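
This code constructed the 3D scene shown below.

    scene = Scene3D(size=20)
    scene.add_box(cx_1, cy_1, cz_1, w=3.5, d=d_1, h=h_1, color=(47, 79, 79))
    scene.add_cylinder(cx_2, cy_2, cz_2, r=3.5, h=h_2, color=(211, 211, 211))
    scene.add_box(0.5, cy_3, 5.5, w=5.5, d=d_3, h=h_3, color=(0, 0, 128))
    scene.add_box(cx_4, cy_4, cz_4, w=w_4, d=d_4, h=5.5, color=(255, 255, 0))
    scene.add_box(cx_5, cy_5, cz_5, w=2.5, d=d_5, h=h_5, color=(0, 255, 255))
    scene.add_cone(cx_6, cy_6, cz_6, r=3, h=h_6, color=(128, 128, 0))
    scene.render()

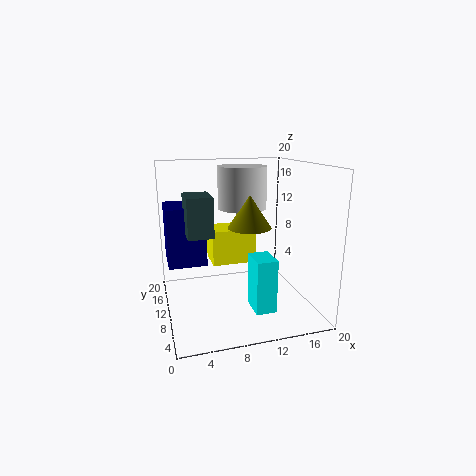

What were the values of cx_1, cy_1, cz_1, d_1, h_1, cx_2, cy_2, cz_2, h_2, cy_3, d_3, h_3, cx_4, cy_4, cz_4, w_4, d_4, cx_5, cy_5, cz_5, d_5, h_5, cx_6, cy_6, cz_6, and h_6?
cx_1 = 3
cy_1 = 9
cz_1 = 10.5
d_1 = 5
h_1 = 5.5
cx_2 = 11.5
cy_2 = 13
cz_2 = 13.5
h_2 = 6
cy_3 = 12
d_3 = 6.5
h_3 = 8.5
cx_4 = 7.5
cy_4 = 15
cz_4 = 4
w_4 = 7
d_4 = 5
cx_5 = 9.5
cy_5 = 0.5
cz_5 = 3.5
d_5 = 3.5
h_5 = 6.5
cx_6 = 11.5
cy_6 = 9.5
cz_6 = 11.5
h_6 = 4.5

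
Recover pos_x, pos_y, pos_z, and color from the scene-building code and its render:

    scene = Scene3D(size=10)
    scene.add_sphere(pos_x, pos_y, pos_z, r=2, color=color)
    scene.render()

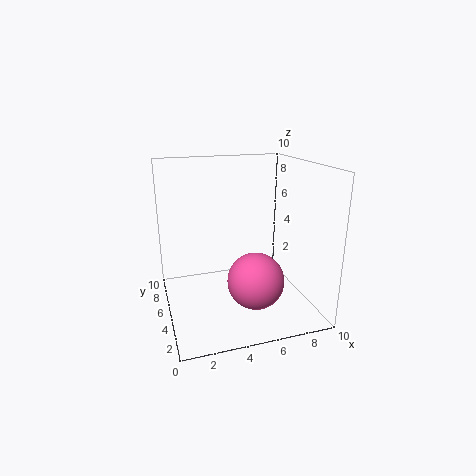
pos_x = 6
pos_y = 4
pos_z = 2
color = 'hotpink'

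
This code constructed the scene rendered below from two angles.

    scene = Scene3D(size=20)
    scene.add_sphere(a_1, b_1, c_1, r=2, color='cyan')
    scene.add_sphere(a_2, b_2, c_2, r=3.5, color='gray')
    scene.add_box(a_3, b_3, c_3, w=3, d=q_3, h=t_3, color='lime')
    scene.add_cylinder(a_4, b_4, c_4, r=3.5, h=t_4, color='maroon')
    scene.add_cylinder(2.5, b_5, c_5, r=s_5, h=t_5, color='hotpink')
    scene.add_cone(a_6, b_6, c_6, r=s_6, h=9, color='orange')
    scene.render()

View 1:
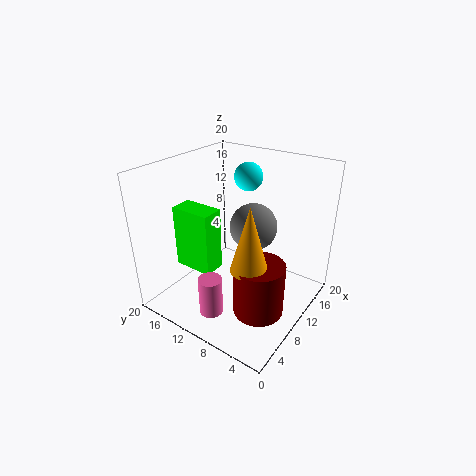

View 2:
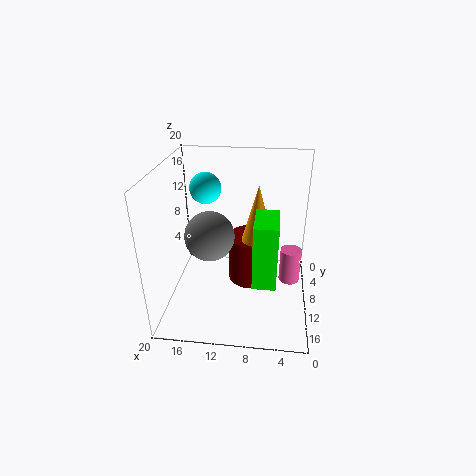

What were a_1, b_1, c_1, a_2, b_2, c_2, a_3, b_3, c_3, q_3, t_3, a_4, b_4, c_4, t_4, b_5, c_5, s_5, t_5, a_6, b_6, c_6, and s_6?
a_1 = 14; b_1 = 11; c_1 = 17.5; a_2 = 14; b_2 = 10; c_2 = 10; a_3 = 4.5; b_3 = 11; c_3 = 6.5; q_3 = 5.5; t_3 = 8.5; a_4 = 8.5; b_4 = 5.5; c_4 = 0.5; t_4 = 7.5; b_5 = 9; c_5 = 3; s_5 = 1.5; t_5 = 5; a_6 = 7.5; b_6 = 6.5; c_6 = 7.5; s_6 = 2.5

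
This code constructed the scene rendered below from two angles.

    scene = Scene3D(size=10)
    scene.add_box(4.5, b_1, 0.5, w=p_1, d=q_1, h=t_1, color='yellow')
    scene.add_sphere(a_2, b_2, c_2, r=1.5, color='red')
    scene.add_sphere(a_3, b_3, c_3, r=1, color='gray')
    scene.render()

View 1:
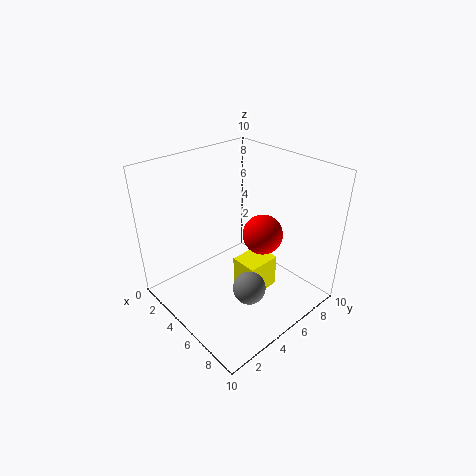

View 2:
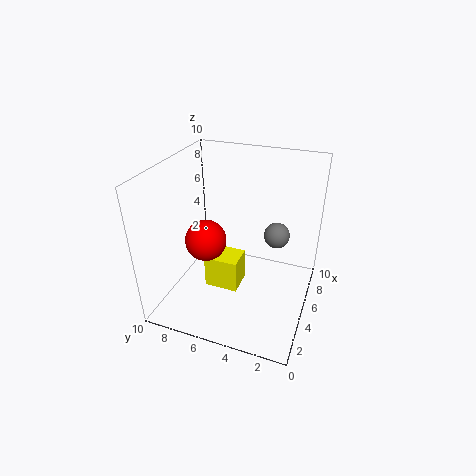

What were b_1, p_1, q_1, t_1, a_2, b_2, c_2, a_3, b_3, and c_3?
b_1 = 5, p_1 = 2, q_1 = 2.5, t_1 = 2.5, a_2 = 5, b_2 = 7.5, c_2 = 4.25, a_3 = 8.25, b_3 = 3, c_3 = 3.75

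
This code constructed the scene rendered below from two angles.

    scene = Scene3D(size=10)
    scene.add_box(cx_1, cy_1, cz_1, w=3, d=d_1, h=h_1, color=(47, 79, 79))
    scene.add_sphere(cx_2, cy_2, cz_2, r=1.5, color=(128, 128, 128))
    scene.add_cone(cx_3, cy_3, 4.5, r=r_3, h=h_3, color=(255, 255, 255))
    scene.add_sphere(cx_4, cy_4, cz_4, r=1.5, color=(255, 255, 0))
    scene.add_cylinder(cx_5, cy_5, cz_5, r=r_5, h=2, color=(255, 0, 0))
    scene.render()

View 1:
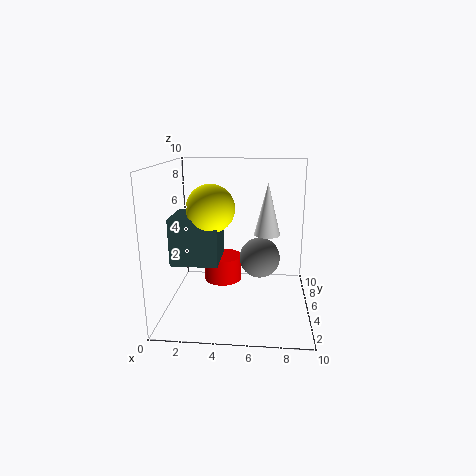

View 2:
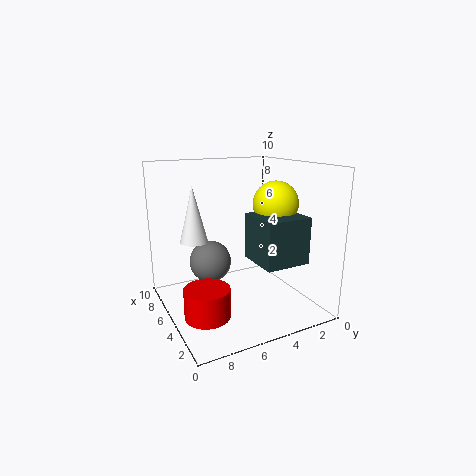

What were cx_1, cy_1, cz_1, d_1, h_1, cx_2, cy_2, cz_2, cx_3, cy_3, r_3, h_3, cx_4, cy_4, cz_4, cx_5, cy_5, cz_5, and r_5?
cx_1 = 1, cy_1 = 2, cz_1 = 4, d_1 = 3, h_1 = 3, cx_2 = 6.5, cy_2 = 6.5, cz_2 = 3, cx_3 = 7, cy_3 = 7.5, r_3 = 1, h_3 = 4, cx_4 = 3.5, cy_4 = 3, cz_4 = 7.5, cx_5 = 3.5, cy_5 = 8, cz_5 = 0.5, r_5 = 1.5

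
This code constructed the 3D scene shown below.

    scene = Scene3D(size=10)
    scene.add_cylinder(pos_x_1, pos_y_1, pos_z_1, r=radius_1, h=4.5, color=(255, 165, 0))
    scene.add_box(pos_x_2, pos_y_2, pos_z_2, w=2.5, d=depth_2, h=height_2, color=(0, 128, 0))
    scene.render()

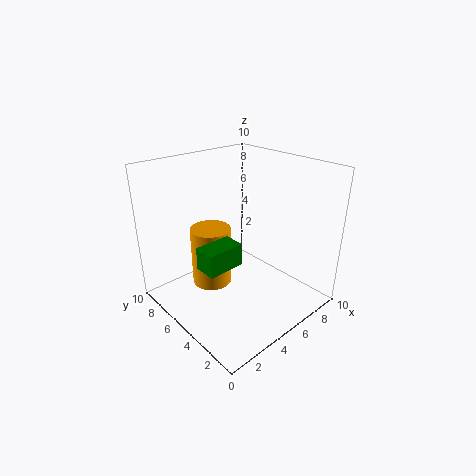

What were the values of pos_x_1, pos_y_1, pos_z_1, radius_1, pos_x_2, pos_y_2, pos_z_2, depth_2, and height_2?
pos_x_1 = 4.5
pos_y_1 = 7.5
pos_z_1 = 0.5
radius_1 = 1.5
pos_x_2 = 1.5
pos_y_2 = 3.5
pos_z_2 = 4
depth_2 = 1.5
height_2 = 1.5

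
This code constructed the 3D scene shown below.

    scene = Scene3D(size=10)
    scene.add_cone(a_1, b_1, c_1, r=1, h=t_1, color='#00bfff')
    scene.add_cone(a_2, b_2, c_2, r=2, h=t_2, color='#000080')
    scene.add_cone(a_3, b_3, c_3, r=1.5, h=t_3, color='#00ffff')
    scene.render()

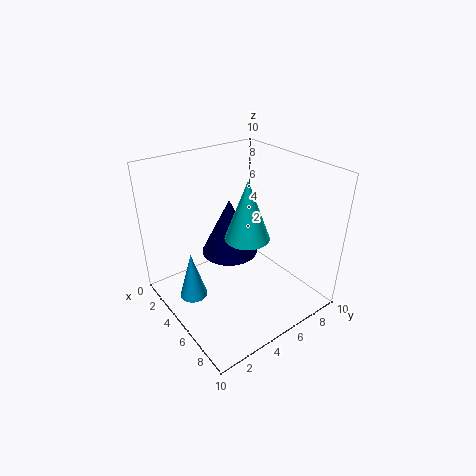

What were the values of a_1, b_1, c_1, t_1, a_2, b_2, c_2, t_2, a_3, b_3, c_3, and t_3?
a_1 = 3.5, b_1 = 2, c_1 = 0.5, t_1 = 3.5, a_2 = 4, b_2 = 5, c_2 = 3.5, t_2 = 4, a_3 = 6, b_3 = 5, c_3 = 5.5, t_3 = 4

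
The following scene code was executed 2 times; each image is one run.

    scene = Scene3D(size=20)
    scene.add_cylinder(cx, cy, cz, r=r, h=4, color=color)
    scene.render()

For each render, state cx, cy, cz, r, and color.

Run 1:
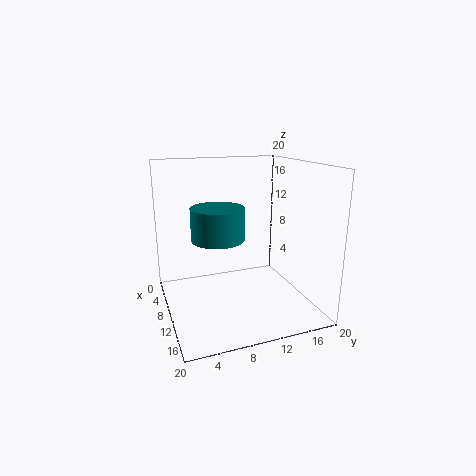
cx = 13.75, cy = 6, cz = 11.5, r = 3.25, color = 'teal'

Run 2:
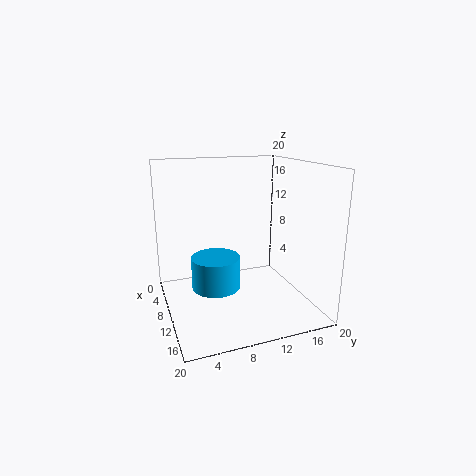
cx = 14.25, cy = 5.5, cz = 5.5, r = 3, color = 'deepskyblue'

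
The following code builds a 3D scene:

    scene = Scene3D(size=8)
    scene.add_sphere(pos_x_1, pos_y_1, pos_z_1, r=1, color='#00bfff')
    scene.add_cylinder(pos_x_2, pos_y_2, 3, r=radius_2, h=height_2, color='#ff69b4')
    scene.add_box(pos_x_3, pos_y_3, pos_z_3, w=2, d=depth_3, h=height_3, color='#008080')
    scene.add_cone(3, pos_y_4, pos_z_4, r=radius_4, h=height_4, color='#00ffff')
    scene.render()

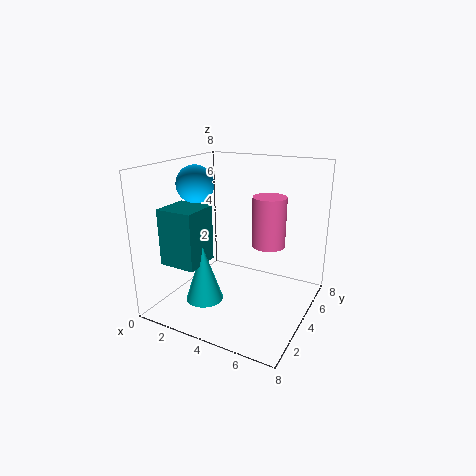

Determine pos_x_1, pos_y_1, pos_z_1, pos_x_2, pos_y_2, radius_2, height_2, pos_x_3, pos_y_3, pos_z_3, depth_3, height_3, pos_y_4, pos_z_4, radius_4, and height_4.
pos_x_1 = 2; pos_y_1 = 3; pos_z_1 = 7; pos_x_2 = 5; pos_y_2 = 6; radius_2 = 1; height_2 = 3; pos_x_3 = 1; pos_y_3 = 1; pos_z_3 = 3; depth_3 = 2; height_3 = 3; pos_y_4 = 2; pos_z_4 = 1; radius_4 = 1; height_4 = 3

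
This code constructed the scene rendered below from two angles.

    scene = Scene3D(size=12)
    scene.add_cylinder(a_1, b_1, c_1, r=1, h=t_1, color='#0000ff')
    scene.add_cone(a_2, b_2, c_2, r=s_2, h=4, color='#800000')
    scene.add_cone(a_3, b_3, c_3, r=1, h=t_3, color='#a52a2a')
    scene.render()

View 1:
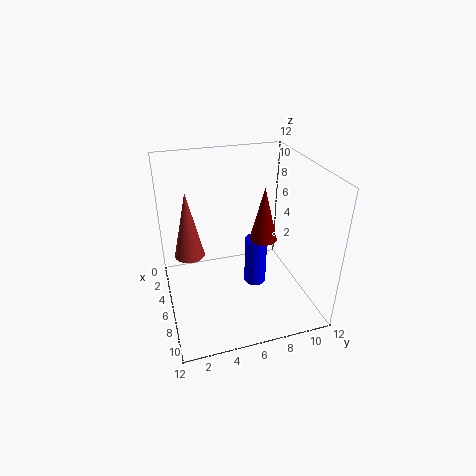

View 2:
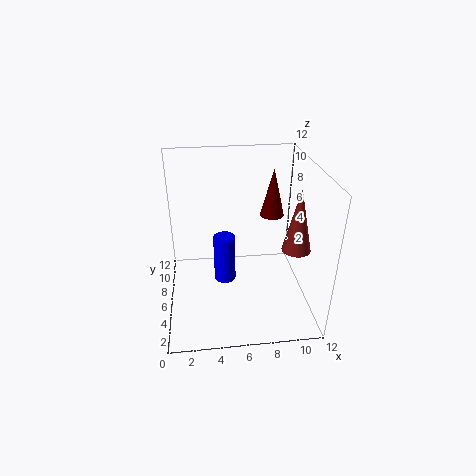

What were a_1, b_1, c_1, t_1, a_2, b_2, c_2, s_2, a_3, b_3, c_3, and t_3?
a_1 = 5, b_1 = 8, c_1 = 0.5, t_1 = 4.5, a_2 = 9, b_2 = 7, c_2 = 7.5, s_2 = 1, a_3 = 9.5, b_3 = 1.5, c_3 = 7.5, t_3 = 4.5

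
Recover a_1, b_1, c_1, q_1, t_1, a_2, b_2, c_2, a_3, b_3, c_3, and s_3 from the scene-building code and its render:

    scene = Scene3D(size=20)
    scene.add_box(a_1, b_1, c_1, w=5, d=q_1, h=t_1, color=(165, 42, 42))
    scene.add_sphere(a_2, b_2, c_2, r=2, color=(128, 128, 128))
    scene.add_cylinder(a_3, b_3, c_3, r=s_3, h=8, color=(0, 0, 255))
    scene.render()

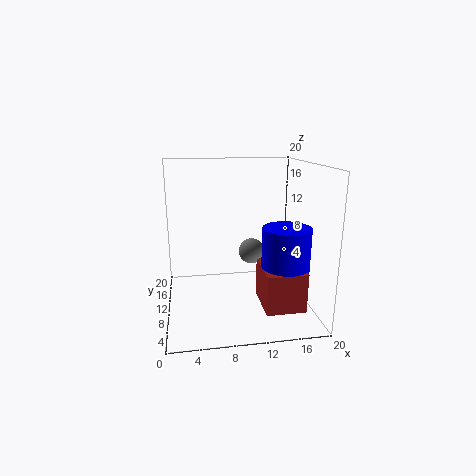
a_1 = 12
b_1 = 1
c_1 = 3
q_1 = 6
t_1 = 5
a_2 = 13
b_2 = 15
c_2 = 6
a_3 = 15
b_3 = 4
c_3 = 5
s_3 = 3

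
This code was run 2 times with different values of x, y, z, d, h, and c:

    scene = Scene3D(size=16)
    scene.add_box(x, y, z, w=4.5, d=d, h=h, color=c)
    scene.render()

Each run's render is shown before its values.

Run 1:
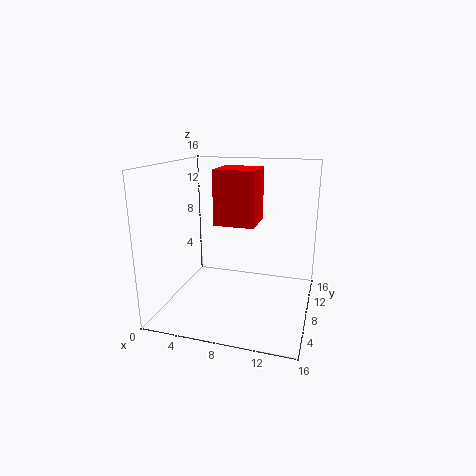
x = 5.5; y = 7; z = 9.5; d = 4.5; h = 6; c = 'red'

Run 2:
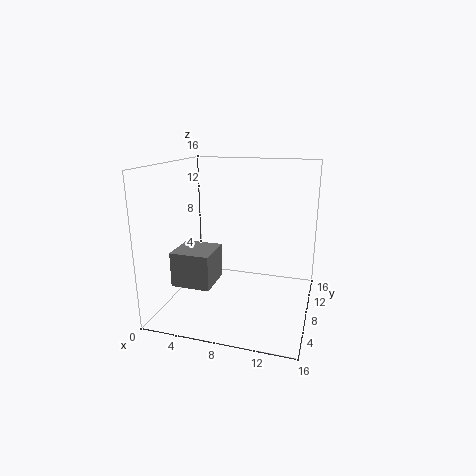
x = 1; y = 5; z = 2.5; d = 4.5; h = 4; c = 'gray'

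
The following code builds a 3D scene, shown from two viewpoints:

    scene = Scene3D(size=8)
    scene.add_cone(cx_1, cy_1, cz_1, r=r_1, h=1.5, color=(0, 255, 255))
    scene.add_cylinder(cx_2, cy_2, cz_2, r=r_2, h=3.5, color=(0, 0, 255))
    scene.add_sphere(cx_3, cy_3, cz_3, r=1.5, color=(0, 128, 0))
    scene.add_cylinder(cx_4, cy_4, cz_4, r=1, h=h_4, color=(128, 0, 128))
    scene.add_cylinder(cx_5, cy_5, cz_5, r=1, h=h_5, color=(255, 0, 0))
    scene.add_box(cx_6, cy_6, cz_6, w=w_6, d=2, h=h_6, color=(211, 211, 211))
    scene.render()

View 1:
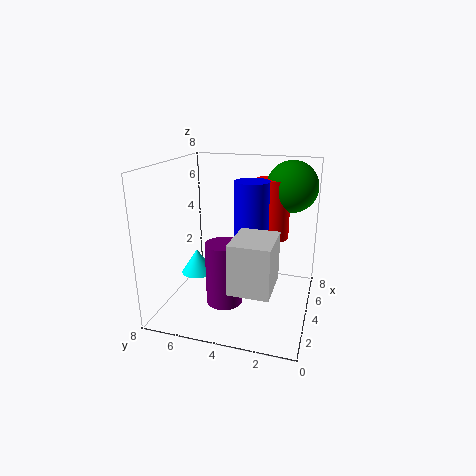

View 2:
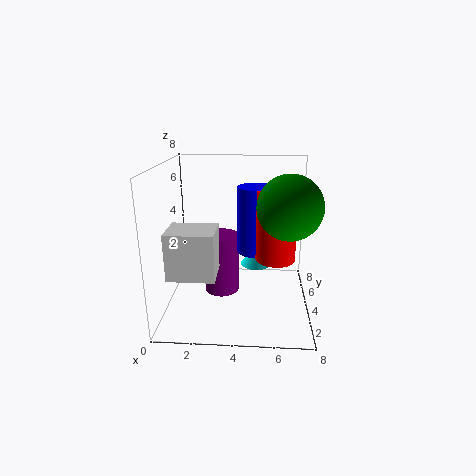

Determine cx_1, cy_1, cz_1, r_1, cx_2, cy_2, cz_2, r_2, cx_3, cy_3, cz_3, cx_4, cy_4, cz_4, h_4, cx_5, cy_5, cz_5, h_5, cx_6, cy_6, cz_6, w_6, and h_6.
cx_1 = 5; cy_1 = 7; cz_1 = 1; r_1 = 1; cx_2 = 5; cy_2 = 3.5; cz_2 = 3.5; r_2 = 1; cx_3 = 6.5; cy_3 = 1.5; cz_3 = 6.5; cx_4 = 3; cy_4 = 4.5; cz_4 = 0.5; h_4 = 3.5; cx_5 = 6; cy_5 = 2.5; cz_5 = 3.5; h_5 = 3.5; cx_6 = 0.5; cy_6 = 1.5; cz_6 = 2.5; w_6 = 2.5; h_6 = 2.5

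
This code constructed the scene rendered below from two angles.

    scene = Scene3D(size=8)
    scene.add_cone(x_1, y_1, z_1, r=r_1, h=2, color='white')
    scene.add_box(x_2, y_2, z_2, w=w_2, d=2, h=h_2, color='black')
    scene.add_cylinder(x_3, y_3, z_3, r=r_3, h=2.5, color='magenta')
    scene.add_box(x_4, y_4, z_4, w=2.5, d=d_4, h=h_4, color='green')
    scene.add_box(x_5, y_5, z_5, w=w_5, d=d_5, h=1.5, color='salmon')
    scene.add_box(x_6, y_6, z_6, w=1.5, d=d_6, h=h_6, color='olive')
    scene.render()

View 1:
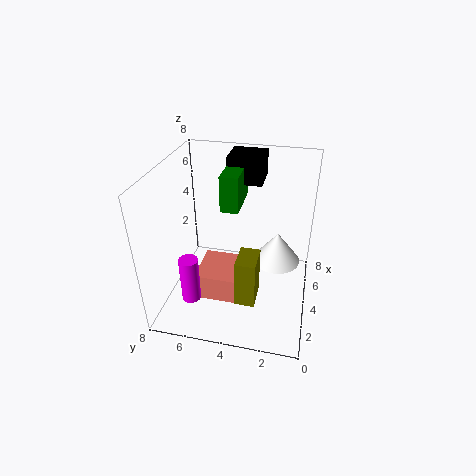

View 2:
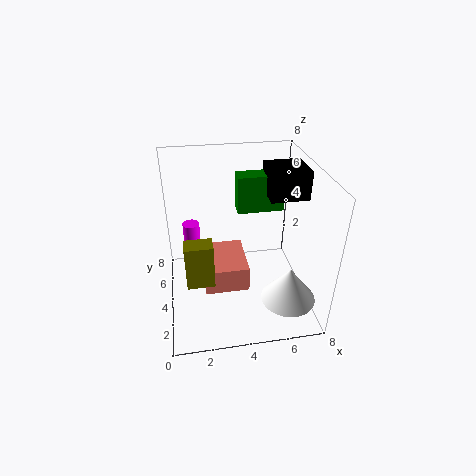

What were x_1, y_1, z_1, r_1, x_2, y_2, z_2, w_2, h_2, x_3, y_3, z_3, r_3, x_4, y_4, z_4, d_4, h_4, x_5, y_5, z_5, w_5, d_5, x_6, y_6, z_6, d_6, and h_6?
x_1 = 6.5
y_1 = 2
z_1 = 1
r_1 = 1.5
x_2 = 5.5
y_2 = 3
z_2 = 6.5
w_2 = 2
h_2 = 1.5
x_3 = 1.5
y_3 = 6
z_3 = 1.5
r_3 = 0.5
x_4 = 4
y_4 = 4
z_4 = 5.5
d_4 = 1
h_4 = 2
x_5 = 2
y_5 = 3
z_5 = 1
w_5 = 2.5
d_5 = 3
x_6 = 1
y_6 = 2.5
z_6 = 2
d_6 = 1
h_6 = 2.5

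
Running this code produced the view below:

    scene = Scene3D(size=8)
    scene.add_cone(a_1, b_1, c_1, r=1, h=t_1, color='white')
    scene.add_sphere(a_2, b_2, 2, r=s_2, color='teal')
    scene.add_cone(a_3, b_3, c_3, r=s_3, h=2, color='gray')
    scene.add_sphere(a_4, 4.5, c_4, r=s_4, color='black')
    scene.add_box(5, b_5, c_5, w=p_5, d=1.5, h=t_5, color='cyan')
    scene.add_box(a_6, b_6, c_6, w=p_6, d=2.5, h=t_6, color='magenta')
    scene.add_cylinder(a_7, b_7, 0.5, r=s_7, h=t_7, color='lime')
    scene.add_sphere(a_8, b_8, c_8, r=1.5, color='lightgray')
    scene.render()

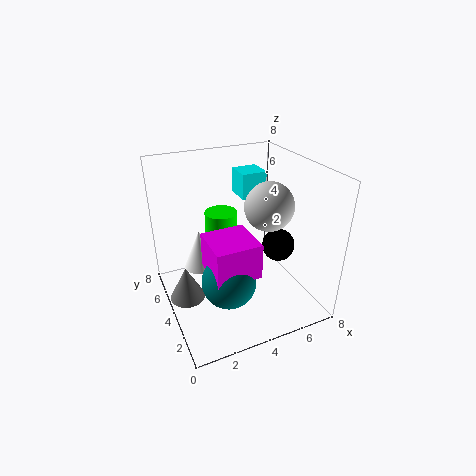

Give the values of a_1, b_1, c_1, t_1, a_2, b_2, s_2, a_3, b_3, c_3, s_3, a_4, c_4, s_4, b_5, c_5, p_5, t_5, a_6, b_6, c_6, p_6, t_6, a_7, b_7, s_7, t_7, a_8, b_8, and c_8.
a_1 = 2.5; b_1 = 6.5; c_1 = 1; t_1 = 2.5; a_2 = 3; b_2 = 3; s_2 = 1.5; a_3 = 1; b_3 = 4.5; c_3 = 0.5; s_3 = 1; a_4 = 7; c_4 = 2.5; s_4 = 1; b_5 = 5.5; c_5 = 5.5; p_5 = 1.5; t_5 = 1.5; a_6 = 2; b_6 = 2; c_6 = 2.5; p_6 = 2.5; t_6 = 2; a_7 = 4; b_7 = 6.5; s_7 = 1; t_7 = 4; a_8 = 6.5; b_8 = 5; c_8 = 5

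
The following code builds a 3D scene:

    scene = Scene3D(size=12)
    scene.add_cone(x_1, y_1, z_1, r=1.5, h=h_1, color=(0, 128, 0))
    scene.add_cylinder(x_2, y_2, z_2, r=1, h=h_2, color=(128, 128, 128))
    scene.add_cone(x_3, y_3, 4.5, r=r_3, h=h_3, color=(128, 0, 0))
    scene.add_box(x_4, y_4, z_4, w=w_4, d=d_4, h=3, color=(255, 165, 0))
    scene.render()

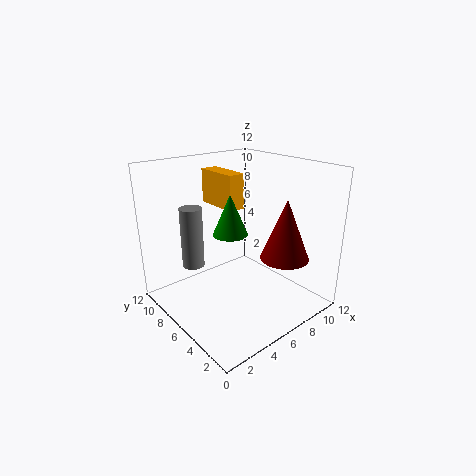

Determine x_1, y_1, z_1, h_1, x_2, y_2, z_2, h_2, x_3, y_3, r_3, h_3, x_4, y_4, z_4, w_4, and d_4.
x_1 = 6, y_1 = 7, z_1 = 6, h_1 = 3.5, x_2 = 4, y_2 = 10, z_2 = 2.5, h_2 = 5.5, x_3 = 8.5, y_3 = 3, r_3 = 2, h_3 = 5, x_4 = 6, y_4 = 7, z_4 = 8, w_4 = 1.5, d_4 = 4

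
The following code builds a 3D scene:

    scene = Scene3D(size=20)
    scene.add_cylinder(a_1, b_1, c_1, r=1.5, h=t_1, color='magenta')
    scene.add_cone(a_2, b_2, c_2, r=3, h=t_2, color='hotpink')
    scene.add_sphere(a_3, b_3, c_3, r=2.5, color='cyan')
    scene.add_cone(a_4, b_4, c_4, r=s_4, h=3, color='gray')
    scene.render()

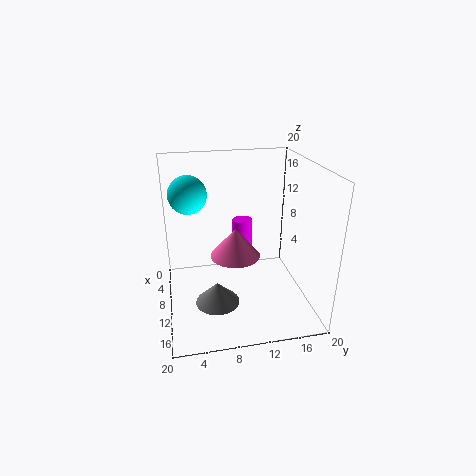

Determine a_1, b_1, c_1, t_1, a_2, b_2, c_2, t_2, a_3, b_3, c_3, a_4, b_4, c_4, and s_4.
a_1 = 6, b_1 = 11.5, c_1 = 4, t_1 = 7, a_2 = 15.5, b_2 = 8.5, c_2 = 10.5, t_2 = 3.5, a_3 = 9.5, b_3 = 3.5, c_3 = 16.5, a_4 = 13, b_4 = 6.5, c_4 = 2, s_4 = 3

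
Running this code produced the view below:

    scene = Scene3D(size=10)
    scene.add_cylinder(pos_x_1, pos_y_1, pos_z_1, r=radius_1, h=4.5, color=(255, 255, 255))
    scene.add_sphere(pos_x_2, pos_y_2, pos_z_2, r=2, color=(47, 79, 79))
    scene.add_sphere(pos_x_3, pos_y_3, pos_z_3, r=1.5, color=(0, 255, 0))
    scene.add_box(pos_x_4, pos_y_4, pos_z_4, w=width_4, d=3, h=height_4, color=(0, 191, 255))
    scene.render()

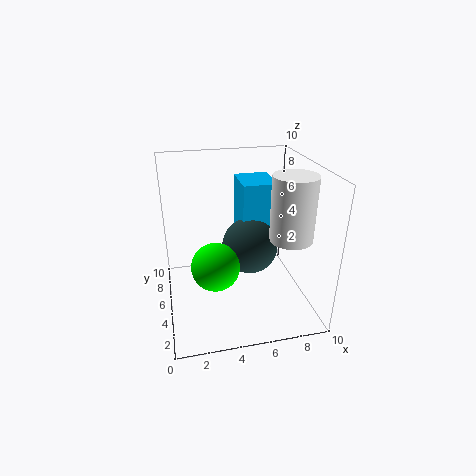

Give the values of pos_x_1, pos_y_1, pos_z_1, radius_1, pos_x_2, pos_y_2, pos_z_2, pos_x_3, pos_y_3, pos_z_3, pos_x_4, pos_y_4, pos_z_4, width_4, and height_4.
pos_x_1 = 8.5
pos_y_1 = 4
pos_z_1 = 5
radius_1 = 1.5
pos_x_2 = 6
pos_y_2 = 5.5
pos_z_2 = 4
pos_x_3 = 3
pos_y_3 = 2.5
pos_z_3 = 4.5
pos_x_4 = 5.5
pos_y_4 = 5.5
pos_z_4 = 4
width_4 = 2.5
height_4 = 4.5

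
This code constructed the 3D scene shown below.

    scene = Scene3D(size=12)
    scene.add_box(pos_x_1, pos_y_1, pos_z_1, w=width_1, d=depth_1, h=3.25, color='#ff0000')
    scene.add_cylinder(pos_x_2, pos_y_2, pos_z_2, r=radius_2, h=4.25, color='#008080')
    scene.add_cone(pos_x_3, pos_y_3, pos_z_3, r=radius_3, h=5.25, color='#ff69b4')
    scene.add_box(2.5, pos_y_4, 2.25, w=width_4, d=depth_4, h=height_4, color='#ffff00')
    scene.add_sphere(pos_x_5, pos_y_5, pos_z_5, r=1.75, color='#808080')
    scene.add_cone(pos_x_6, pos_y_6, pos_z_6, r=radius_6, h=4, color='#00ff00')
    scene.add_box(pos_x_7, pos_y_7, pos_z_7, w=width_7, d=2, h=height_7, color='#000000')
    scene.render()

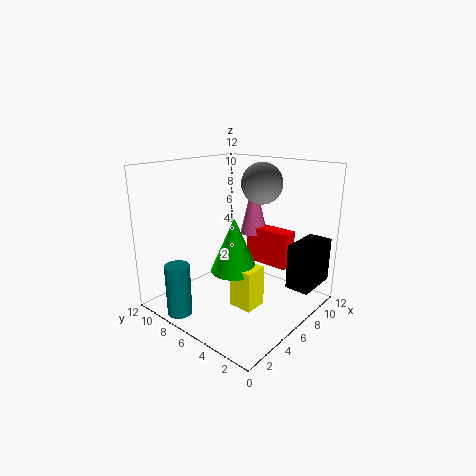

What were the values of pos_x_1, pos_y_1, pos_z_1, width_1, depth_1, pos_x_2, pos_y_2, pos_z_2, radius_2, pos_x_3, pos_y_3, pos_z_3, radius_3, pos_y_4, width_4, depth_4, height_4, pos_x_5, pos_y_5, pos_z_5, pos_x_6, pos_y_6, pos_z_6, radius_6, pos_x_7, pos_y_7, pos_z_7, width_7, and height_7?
pos_x_1 = 9; pos_y_1 = 3.25; pos_z_1 = 2.75; width_1 = 1.5; depth_1 = 4.25; pos_x_2 = 1.25; pos_y_2 = 8.25; pos_z_2 = 0.25; radius_2 = 1; pos_x_3 = 9.75; pos_y_3 = 7.25; pos_z_3 = 5.25; radius_3 = 1.25; pos_y_4 = 2; width_4 = 1.75; depth_4 = 1.75; height_4 = 3; pos_x_5 = 8.5; pos_y_5 = 5.5; pos_z_5 = 10.25; pos_x_6 = 3.25; pos_y_6 = 4; pos_z_6 = 4.75; radius_6 = 1.75; pos_x_7 = 7.75; pos_y_7 = 0.25; pos_z_7 = 2; width_7 = 3.75; height_7 = 3.75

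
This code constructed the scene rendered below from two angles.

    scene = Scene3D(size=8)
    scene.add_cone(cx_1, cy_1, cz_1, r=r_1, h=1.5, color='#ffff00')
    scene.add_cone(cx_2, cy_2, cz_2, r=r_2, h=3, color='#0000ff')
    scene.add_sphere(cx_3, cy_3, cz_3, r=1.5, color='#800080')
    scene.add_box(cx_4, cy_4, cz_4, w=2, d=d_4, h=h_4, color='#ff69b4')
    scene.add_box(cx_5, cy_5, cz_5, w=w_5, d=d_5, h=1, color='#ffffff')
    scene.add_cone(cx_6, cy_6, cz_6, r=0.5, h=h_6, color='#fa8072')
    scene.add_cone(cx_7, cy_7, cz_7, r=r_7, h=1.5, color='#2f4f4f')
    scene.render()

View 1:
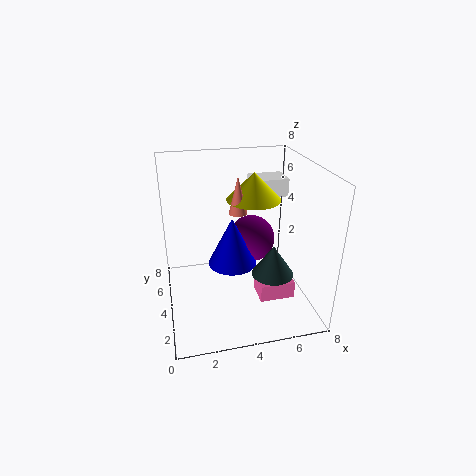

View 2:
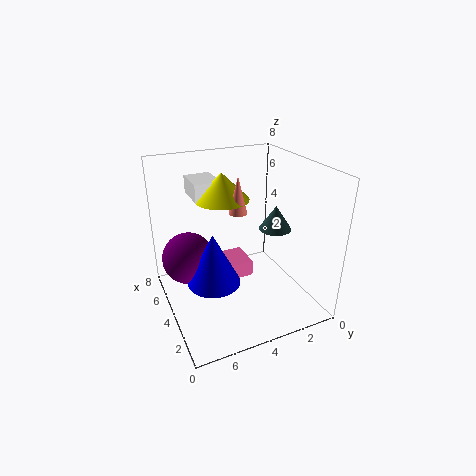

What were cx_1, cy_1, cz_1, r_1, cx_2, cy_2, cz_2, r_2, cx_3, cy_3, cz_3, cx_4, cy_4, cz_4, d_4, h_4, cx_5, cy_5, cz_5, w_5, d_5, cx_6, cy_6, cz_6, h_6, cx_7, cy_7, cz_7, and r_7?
cx_1 = 5; cy_1 = 4.5; cz_1 = 6; r_1 = 1.5; cx_2 = 4; cy_2 = 5.5; cz_2 = 1.5; r_2 = 1.5; cx_3 = 5.5; cy_3 = 6.5; cz_3 = 2.5; cx_4 = 5; cy_4 = 2.5; cz_4 = 0.5; d_4 = 1.5; h_4 = 1; cx_5 = 5; cy_5 = 4.5; cz_5 = 6; w_5 = 2; d_5 = 1.5; cx_6 = 4; cy_6 = 4; cz_6 = 5.5; h_6 = 2; cx_7 = 5; cy_7 = 1; cz_7 = 3.5; r_7 = 1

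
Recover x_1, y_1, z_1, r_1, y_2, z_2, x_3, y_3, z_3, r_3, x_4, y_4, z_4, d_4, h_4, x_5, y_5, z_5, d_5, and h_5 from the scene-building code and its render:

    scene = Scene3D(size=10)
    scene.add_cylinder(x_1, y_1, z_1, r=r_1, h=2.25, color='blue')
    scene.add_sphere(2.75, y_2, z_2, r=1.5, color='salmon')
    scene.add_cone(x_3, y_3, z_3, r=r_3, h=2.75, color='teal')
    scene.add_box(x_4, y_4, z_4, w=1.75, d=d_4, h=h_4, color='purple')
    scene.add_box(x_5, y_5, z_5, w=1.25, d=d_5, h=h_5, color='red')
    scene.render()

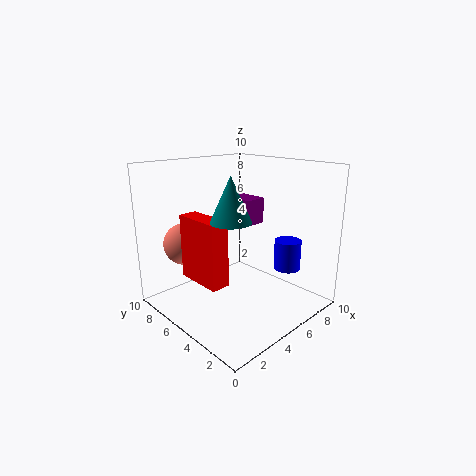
x_1 = 8.75
y_1 = 3.5
z_1 = 2
r_1 = 1
y_2 = 8.25
z_2 = 4.25
x_3 = 2.75
y_3 = 3.25
z_3 = 7
r_3 = 1.25
x_4 = 7.25
y_4 = 6.25
z_4 = 5
d_4 = 2.75
h_4 = 2
x_5 = 1.5
y_5 = 3.5
z_5 = 2.75
d_5 = 3.25
h_5 = 4.25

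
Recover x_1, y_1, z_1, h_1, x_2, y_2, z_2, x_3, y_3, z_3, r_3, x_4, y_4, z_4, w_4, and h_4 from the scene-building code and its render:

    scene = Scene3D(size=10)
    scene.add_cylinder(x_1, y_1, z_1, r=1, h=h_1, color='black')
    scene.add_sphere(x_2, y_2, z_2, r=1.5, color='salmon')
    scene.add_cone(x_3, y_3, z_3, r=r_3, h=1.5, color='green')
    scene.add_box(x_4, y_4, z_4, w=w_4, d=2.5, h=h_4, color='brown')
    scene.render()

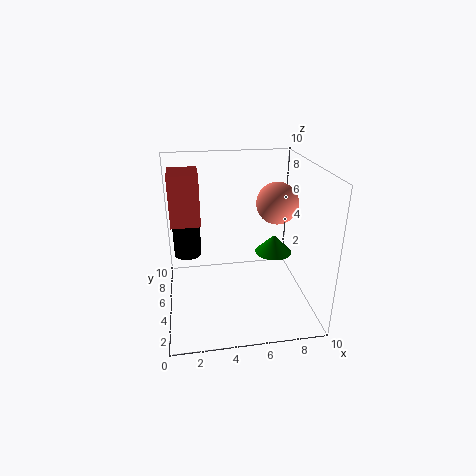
x_1 = 1.5
y_1 = 7
z_1 = 3
h_1 = 4.5
x_2 = 8
y_2 = 6
z_2 = 7
x_3 = 8.5
y_3 = 8
z_3 = 2
r_3 = 1.5
x_4 = 0.5
y_4 = 5
z_4 = 6
w_4 = 2
h_4 = 3.5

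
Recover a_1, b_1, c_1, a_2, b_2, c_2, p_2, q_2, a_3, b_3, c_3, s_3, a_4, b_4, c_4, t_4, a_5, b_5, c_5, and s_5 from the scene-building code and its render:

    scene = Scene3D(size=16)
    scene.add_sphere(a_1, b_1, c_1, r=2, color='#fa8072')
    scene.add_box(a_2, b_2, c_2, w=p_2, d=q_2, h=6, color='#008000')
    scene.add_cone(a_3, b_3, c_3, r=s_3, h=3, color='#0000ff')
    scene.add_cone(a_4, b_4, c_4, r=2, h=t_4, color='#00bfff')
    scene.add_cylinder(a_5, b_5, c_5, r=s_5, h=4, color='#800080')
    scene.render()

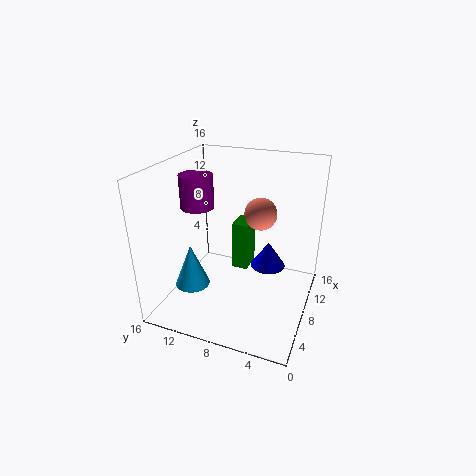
a_1 = 13
b_1 = 7
c_1 = 9
a_2 = 11
b_2 = 8
c_2 = 2
p_2 = 3
q_2 = 2
a_3 = 10
b_3 = 5
c_3 = 4
s_3 = 2
a_4 = 6
b_4 = 13
c_4 = 2
t_4 = 5
a_5 = 10
b_5 = 14
c_5 = 10
s_5 = 2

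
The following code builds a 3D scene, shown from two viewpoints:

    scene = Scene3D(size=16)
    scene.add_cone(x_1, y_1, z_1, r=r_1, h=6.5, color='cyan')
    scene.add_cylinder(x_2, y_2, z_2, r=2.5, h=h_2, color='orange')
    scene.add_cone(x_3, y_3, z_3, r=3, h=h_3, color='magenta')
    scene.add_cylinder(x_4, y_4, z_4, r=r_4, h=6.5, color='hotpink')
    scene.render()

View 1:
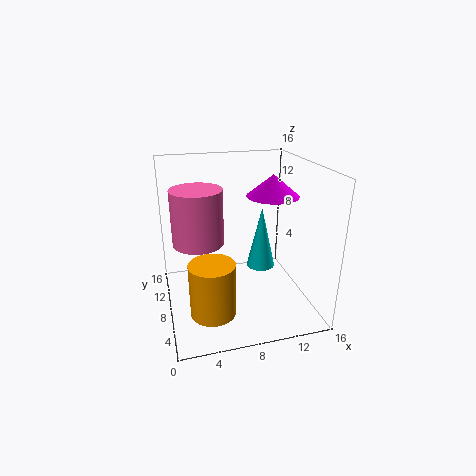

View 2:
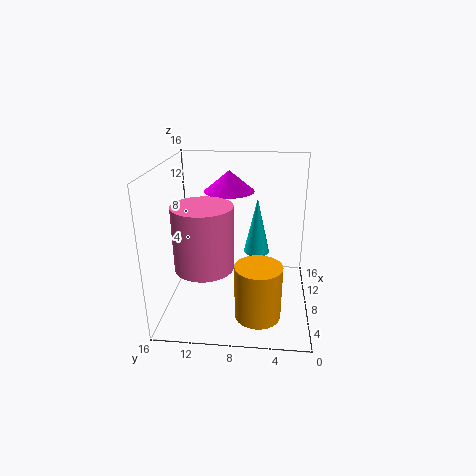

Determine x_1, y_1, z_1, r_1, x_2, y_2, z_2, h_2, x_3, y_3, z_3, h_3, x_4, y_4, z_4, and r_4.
x_1 = 10
y_1 = 6
z_1 = 5.5
r_1 = 1.5
x_2 = 4.5
y_2 = 5.5
z_2 = 0.5
h_2 = 6
x_3 = 12.5
y_3 = 9.5
z_3 = 12
h_3 = 2.5
x_4 = 4
y_4 = 11
z_4 = 6.5
r_4 = 3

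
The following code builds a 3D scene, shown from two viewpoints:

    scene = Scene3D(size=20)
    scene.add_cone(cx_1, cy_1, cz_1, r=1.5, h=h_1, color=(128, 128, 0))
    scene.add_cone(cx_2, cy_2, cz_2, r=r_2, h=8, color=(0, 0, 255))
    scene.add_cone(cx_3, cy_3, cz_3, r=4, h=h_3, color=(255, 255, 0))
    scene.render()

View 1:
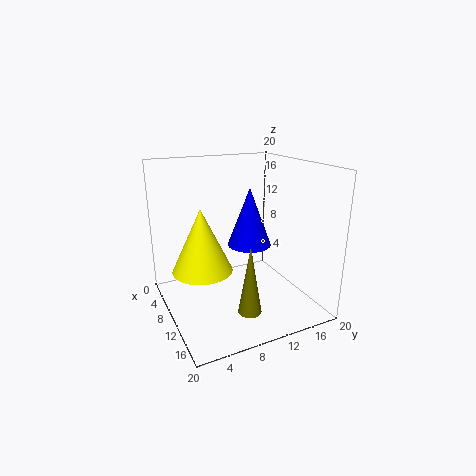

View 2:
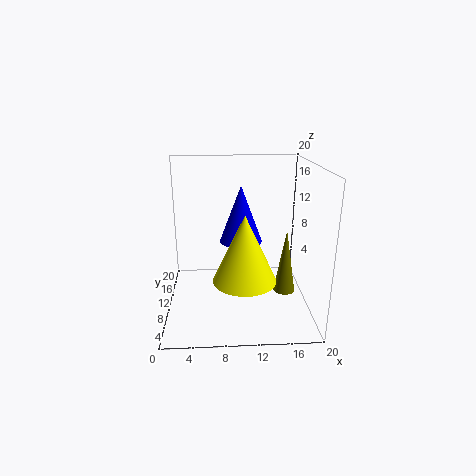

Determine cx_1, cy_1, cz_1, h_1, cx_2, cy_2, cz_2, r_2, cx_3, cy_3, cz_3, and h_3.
cx_1 = 16.5; cy_1 = 8.5; cz_1 = 2.5; h_1 = 9; cx_2 = 10.5; cy_2 = 11.5; cz_2 = 9; r_2 = 3; cx_3 = 10.5; cy_3 = 4.5; cz_3 = 6.5; h_3 = 8.5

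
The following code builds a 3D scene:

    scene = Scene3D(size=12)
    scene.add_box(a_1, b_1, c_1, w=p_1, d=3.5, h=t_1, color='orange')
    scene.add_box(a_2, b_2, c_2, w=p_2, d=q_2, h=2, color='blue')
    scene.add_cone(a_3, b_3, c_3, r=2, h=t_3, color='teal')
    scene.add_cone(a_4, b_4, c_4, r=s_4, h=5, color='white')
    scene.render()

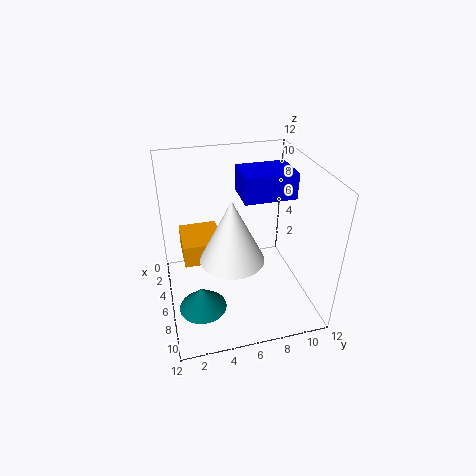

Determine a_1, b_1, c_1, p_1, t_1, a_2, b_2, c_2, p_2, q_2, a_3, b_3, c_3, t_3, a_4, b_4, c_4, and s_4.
a_1 = 1, b_1 = 1.5, c_1 = 3, p_1 = 4, t_1 = 2, a_2 = 5, b_2 = 6, c_2 = 10, p_2 = 3, q_2 = 4, a_3 = 7.5, b_3 = 2.5, c_3 = 0.5, t_3 = 2, a_4 = 8, b_4 = 5, c_4 = 5.5, s_4 = 2.5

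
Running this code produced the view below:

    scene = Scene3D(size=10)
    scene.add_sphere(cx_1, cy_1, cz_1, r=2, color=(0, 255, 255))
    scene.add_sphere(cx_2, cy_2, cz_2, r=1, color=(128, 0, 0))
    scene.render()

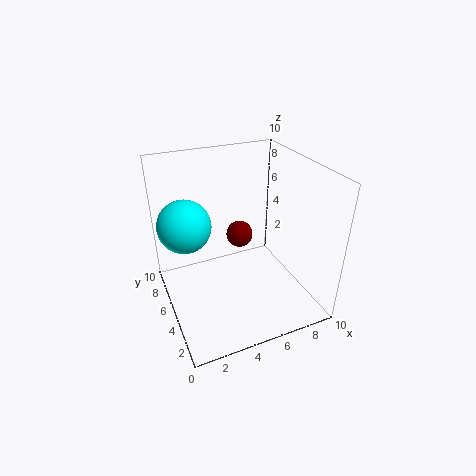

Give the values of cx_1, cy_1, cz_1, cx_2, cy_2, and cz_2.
cx_1 = 2
cy_1 = 8
cz_1 = 5
cx_2 = 6
cy_2 = 7
cz_2 = 4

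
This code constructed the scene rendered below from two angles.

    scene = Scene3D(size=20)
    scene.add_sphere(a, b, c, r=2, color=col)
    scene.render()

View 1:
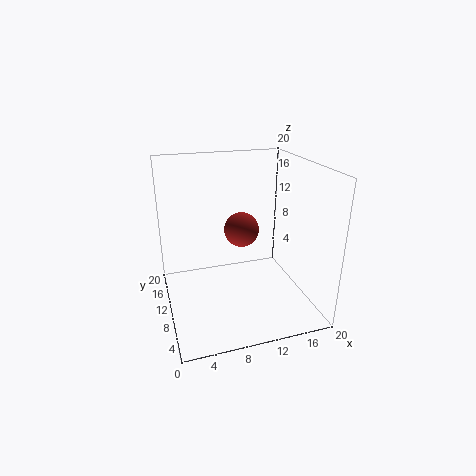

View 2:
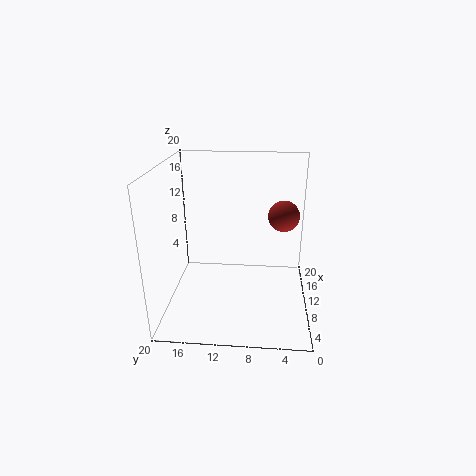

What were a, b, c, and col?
a = 8.5; b = 4; c = 14; col = 'brown'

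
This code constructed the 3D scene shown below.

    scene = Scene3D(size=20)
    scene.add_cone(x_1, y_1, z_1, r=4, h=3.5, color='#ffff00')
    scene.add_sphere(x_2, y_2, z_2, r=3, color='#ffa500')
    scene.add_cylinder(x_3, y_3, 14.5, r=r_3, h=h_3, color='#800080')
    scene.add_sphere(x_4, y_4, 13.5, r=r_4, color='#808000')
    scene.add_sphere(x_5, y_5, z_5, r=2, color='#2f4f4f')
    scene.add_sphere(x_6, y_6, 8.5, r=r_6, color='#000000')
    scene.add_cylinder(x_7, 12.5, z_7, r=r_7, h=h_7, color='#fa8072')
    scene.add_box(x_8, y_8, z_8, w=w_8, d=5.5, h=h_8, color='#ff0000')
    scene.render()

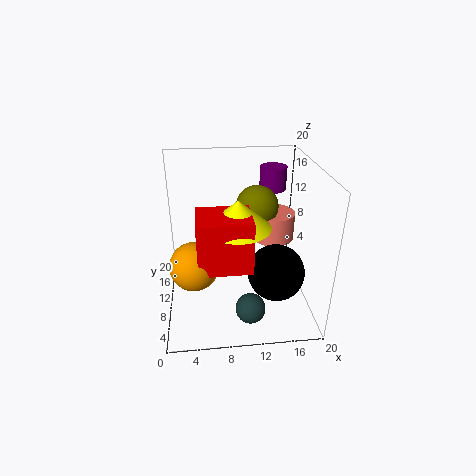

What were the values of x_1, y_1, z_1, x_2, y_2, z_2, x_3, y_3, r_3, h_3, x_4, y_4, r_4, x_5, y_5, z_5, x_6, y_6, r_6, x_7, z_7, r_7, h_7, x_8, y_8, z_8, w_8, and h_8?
x_1 = 9.5
y_1 = 5.5
z_1 = 14
x_2 = 4
y_2 = 4.5
z_2 = 9.5
x_3 = 16
y_3 = 16.5
r_3 = 2
h_3 = 3.5
x_4 = 13
y_4 = 12.5
r_4 = 3
x_5 = 11
y_5 = 4
z_5 = 2.5
x_6 = 14
y_6 = 3.5
r_6 = 3.5
x_7 = 15.5
z_7 = 8.5
r_7 = 3
h_7 = 4
x_8 = 4.5
y_8 = 2
z_8 = 9.5
w_8 = 6.5
h_8 = 6.5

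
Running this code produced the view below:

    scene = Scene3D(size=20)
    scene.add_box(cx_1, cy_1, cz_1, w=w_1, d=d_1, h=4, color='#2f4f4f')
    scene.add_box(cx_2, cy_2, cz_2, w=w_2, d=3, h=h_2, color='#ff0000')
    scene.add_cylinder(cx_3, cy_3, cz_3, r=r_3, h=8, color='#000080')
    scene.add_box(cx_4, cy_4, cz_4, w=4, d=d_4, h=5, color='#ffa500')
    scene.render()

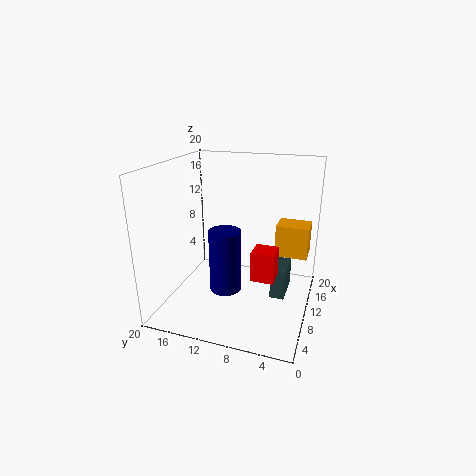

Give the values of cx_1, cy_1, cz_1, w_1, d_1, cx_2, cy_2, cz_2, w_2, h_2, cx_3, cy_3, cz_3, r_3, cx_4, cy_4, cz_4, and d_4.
cx_1 = 9; cy_1 = 3; cz_1 = 2; w_1 = 5; d_1 = 2; cx_2 = 6; cy_2 = 4; cz_2 = 6; w_2 = 3; h_2 = 4; cx_3 = 5; cy_3 = 10; cz_3 = 5; r_3 = 2; cx_4 = 16; cy_4 = 1; cz_4 = 5; d_4 = 5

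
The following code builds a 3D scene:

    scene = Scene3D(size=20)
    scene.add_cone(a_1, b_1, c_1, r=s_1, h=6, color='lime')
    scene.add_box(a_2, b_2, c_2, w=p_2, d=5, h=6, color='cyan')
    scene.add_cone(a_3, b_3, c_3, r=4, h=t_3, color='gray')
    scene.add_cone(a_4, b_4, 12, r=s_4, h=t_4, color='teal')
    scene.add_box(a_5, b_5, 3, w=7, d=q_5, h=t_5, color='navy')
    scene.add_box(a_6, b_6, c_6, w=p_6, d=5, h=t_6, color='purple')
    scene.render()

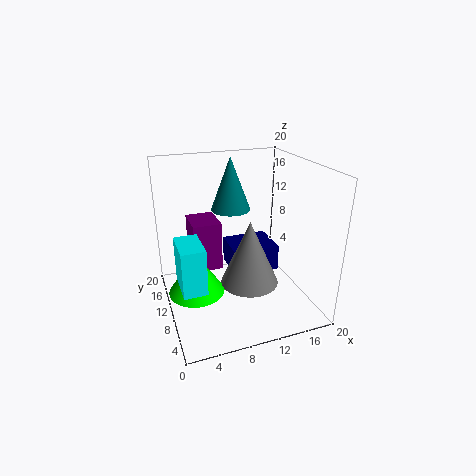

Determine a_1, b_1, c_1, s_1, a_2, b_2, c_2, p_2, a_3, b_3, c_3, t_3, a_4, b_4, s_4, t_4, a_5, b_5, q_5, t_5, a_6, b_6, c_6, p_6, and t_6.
a_1 = 4
b_1 = 11
c_1 = 2
s_1 = 4
a_2 = 1
b_2 = 4
c_2 = 6
p_2 = 3
a_3 = 11
b_3 = 8
c_3 = 4
t_3 = 9
a_4 = 11
b_4 = 16
s_4 = 3
t_4 = 8
a_5 = 10
b_5 = 11
q_5 = 6
t_5 = 4
a_6 = 4
b_6 = 11
c_6 = 5
p_6 = 4
t_6 = 7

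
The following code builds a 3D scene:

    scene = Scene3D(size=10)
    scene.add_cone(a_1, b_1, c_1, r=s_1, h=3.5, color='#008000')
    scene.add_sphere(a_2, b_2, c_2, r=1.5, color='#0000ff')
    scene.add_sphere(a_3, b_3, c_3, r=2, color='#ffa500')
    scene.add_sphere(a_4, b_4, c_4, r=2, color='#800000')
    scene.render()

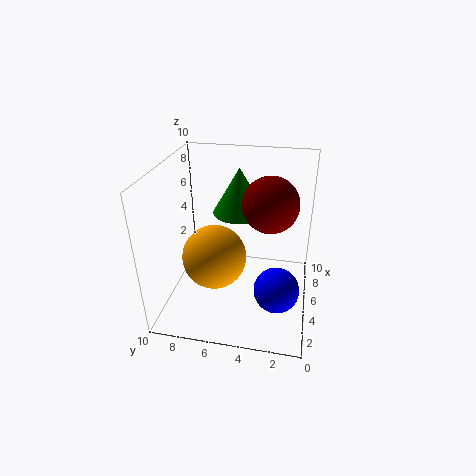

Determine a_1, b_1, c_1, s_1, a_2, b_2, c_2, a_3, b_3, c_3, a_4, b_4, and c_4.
a_1 = 8; b_1 = 5.5; c_1 = 5.5; s_1 = 2; a_2 = 3; b_2 = 2; c_2 = 2.5; a_3 = 2.5; b_3 = 6; c_3 = 5; a_4 = 6.5; b_4 = 3; c_4 = 7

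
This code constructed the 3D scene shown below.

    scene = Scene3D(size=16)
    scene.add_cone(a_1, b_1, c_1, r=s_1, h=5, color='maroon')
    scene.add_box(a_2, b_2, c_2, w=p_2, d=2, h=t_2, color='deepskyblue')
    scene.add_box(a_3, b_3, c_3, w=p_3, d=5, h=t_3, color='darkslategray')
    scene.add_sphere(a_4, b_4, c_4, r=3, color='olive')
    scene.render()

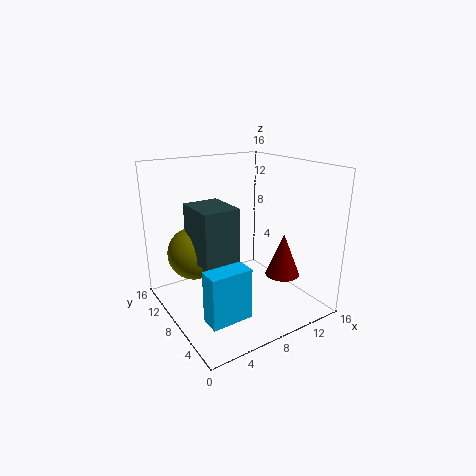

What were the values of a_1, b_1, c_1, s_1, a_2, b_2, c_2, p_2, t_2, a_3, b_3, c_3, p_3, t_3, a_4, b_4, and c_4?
a_1 = 13, b_1 = 6, c_1 = 3, s_1 = 2, a_2 = 1, b_2 = 1, c_2 = 3, p_2 = 4, t_2 = 5, a_3 = 3, b_3 = 6, c_3 = 6, p_3 = 4, t_3 = 6, a_4 = 4, b_4 = 11, c_4 = 6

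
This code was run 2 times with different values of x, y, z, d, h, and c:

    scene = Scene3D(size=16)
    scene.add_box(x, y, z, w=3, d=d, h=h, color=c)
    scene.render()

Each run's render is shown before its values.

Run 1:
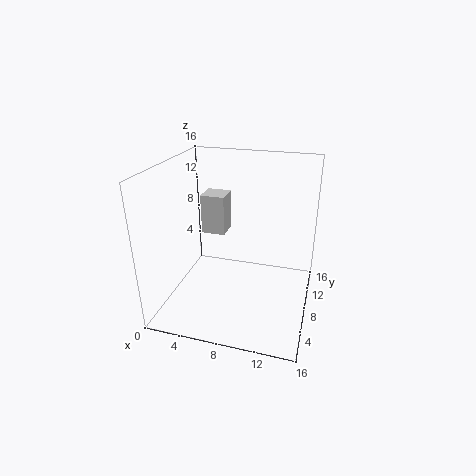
x = 2
y = 12
z = 6
d = 3
h = 5
c = 'lightgray'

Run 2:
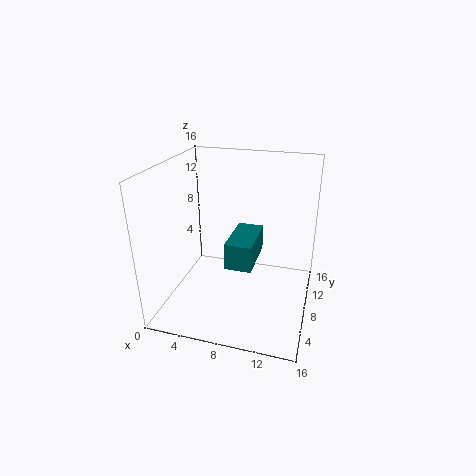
x = 7
y = 6
z = 5
d = 6
h = 3
c = 'teal'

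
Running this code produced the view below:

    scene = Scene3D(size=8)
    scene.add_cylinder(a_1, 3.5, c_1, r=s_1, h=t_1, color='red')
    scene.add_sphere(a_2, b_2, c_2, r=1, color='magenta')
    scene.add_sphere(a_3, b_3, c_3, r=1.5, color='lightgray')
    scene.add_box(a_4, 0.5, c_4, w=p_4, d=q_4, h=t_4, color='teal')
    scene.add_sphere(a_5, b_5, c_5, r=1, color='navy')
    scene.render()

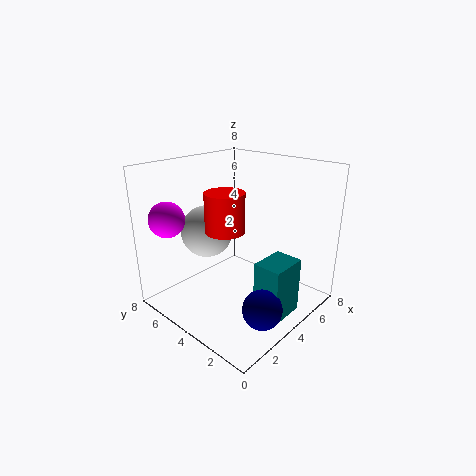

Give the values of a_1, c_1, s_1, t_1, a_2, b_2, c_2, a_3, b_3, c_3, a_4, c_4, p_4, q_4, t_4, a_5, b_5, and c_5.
a_1 = 2.5; c_1 = 5; s_1 = 1; t_1 = 2; a_2 = 1.5; b_2 = 7; c_2 = 5; a_3 = 3.5; b_3 = 6; c_3 = 4; a_4 = 3; c_4 = 0.5; p_4 = 2; q_4 = 1.5; t_4 = 3; a_5 = 2.5; b_5 = 1; c_5 = 1.5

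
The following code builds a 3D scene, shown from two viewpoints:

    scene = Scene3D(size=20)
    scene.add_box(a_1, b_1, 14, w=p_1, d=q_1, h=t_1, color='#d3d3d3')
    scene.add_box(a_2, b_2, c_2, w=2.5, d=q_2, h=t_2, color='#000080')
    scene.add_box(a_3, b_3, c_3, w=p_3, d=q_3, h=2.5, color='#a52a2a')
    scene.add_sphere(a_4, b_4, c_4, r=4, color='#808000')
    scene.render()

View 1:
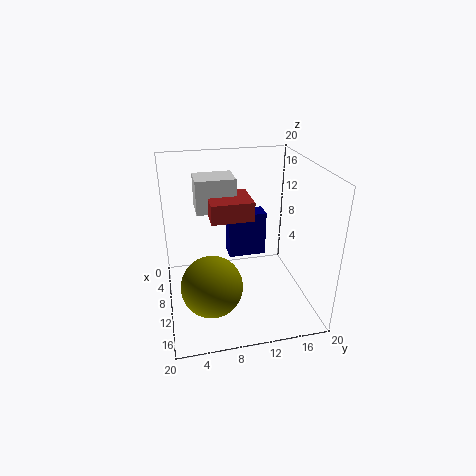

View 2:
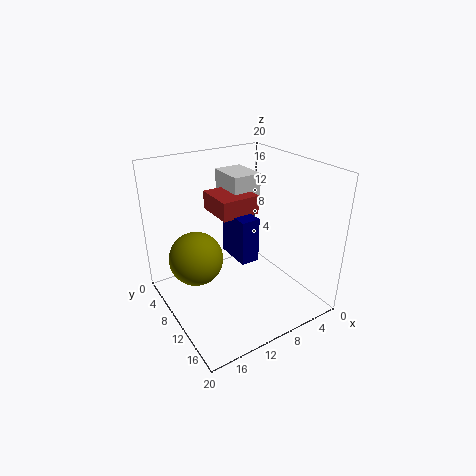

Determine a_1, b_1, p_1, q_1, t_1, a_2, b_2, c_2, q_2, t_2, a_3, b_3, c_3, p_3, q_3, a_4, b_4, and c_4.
a_1 = 6.25, b_1 = 4.5, p_1 = 4, q_1 = 5.25, t_1 = 4.5, a_2 = 9, b_2 = 8.5, c_2 = 8, q_2 = 5, t_2 = 6, a_3 = 7.75, b_3 = 6, c_3 = 13.75, p_3 = 5.25, q_3 = 5.5, a_4 = 14.5, b_4 = 5.5, c_4 = 5.75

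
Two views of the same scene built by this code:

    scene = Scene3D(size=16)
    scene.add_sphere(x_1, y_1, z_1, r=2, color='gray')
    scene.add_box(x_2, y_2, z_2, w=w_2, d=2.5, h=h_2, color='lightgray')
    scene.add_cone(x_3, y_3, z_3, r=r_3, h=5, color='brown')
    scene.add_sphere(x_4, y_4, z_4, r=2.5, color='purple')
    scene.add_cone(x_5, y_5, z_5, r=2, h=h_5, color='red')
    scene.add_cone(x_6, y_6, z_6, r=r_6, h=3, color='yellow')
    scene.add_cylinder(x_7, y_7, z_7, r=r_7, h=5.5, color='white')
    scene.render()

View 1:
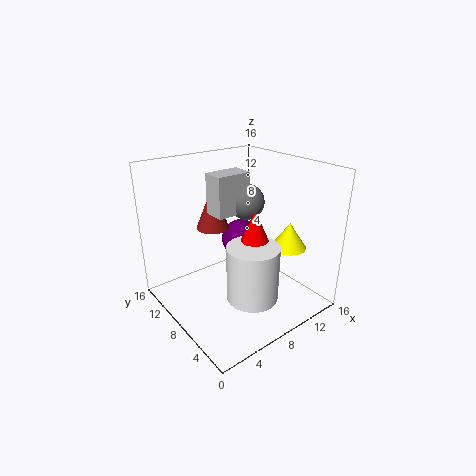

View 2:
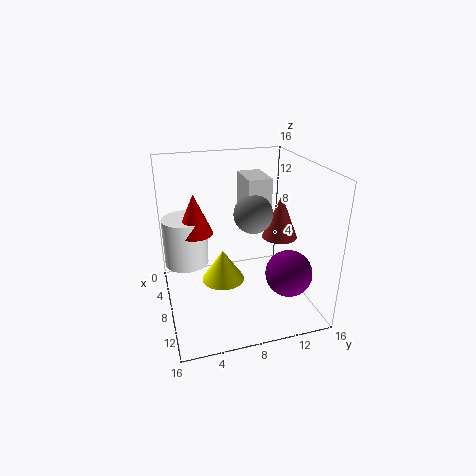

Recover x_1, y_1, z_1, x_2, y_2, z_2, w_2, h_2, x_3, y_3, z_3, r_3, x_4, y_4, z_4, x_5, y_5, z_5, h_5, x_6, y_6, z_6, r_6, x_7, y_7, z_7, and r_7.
x_1 = 10; y_1 = 9; z_1 = 11.5; x_2 = 6; y_2 = 8.5; z_2 = 10.5; w_2 = 4; h_2 = 4.5; x_3 = 8; y_3 = 13; z_3 = 7.5; r_3 = 2; x_4 = 12; y_4 = 12.5; z_4 = 5; x_5 = 6.5; y_5 = 3.5; z_5 = 8.5; h_5 = 4.5; x_6 = 13; y_6 = 5; z_6 = 6.5; r_6 = 2; x_7 = 5.5; y_7 = 2.5; z_7 = 4.5; r_7 = 2.5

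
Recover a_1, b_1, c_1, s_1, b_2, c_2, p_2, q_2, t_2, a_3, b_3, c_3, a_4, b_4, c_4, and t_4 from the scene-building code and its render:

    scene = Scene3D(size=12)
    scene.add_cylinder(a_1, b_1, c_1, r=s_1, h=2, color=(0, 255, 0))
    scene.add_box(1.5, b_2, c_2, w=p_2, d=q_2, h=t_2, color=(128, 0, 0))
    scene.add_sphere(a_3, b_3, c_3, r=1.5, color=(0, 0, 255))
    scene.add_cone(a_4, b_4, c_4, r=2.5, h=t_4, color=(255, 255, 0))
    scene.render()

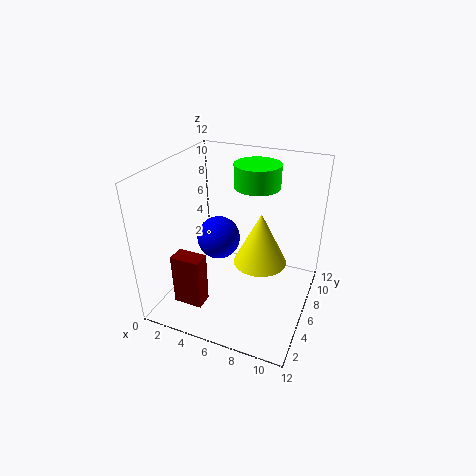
a_1 = 6.5
b_1 = 9
c_1 = 9.5
s_1 = 2
b_2 = 2.5
c_2 = 0.5
p_2 = 2.5
q_2 = 1.5
t_2 = 4.5
a_3 = 6
b_3 = 2.5
c_3 = 8
a_4 = 7
b_4 = 9
c_4 = 2
t_4 = 5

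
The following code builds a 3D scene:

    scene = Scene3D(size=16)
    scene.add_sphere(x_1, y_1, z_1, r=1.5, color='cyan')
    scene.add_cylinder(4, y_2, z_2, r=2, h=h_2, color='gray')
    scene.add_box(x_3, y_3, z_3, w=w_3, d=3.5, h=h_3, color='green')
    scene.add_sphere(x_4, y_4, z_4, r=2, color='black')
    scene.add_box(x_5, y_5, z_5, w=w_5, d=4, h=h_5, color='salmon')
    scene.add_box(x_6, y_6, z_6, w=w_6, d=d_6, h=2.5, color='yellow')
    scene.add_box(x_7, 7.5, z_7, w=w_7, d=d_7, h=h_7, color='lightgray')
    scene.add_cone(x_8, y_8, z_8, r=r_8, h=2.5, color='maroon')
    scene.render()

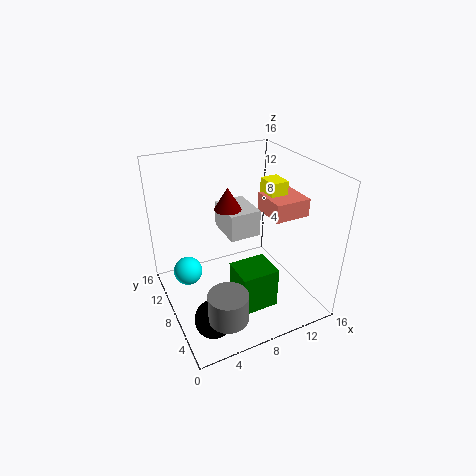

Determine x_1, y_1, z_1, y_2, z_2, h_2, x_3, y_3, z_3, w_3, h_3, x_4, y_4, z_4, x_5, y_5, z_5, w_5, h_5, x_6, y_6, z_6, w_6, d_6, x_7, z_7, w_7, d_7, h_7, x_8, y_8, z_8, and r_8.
x_1 = 2; y_1 = 8; z_1 = 5.5; y_2 = 2; z_2 = 3; h_2 = 3; x_3 = 6; y_3 = 2.5; z_3 = 2; w_3 = 4; h_3 = 4.5; x_4 = 3; y_4 = 3.5; z_4 = 2; x_5 = 11; y_5 = 5; z_5 = 10.5; w_5 = 4; h_5 = 2; x_6 = 11.5; y_6 = 7; z_6 = 11.5; w_6 = 2; d_6 = 2.5; x_7 = 7; z_7 = 8; w_7 = 3.5; d_7 = 4.5; h_7 = 3; x_8 = 7.5; y_8 = 9.5; z_8 = 11; r_8 = 1.5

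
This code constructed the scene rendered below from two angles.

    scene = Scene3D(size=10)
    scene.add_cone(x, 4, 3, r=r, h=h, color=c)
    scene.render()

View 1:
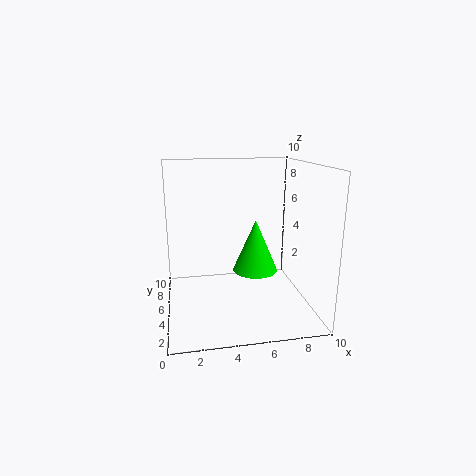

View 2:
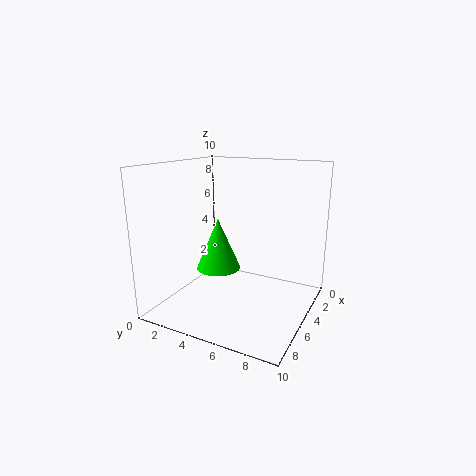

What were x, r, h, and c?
x = 6
r = 1.5
h = 3.5
c = 'lime'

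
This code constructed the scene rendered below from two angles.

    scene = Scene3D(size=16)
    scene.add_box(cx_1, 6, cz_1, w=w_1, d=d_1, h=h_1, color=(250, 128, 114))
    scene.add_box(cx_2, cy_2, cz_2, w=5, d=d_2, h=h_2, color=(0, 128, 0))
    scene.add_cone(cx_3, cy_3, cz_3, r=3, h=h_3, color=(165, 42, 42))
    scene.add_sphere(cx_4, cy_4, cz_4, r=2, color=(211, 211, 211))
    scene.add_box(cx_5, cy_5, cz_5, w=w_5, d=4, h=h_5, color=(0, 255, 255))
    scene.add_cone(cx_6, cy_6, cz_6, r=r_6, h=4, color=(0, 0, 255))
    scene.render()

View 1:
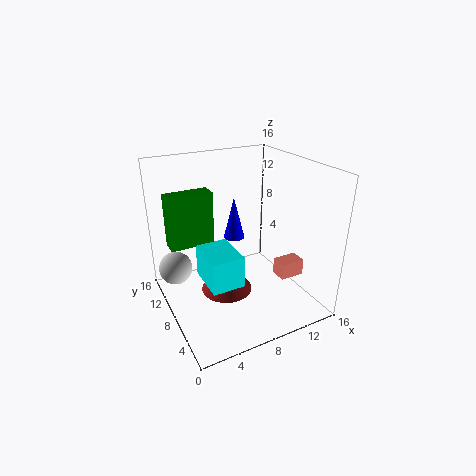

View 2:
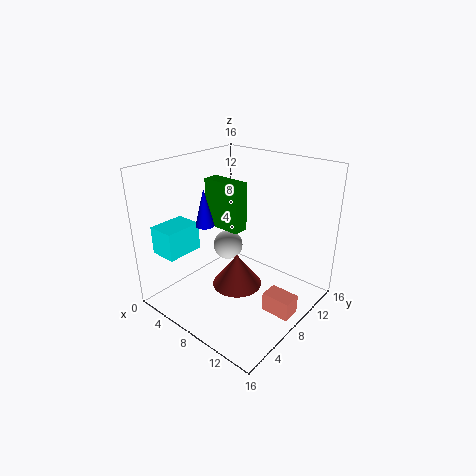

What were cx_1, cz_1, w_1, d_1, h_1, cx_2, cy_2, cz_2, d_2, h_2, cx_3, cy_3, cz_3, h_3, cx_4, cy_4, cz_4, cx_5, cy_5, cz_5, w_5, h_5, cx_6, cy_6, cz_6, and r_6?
cx_1 = 13, cz_1 = 2, w_1 = 3, d_1 = 2, h_1 = 2, cx_2 = 1, cy_2 = 10, cz_2 = 7, d_2 = 2, h_2 = 6, cx_3 = 7, cy_3 = 9, cz_3 = 1, h_3 = 4, cx_4 = 2, cy_4 = 13, cz_4 = 3, cx_5 = 2, cy_5 = 1, cz_5 = 7, w_5 = 3, h_5 = 3, cx_6 = 6, cy_6 = 5, cz_6 = 10, r_6 = 1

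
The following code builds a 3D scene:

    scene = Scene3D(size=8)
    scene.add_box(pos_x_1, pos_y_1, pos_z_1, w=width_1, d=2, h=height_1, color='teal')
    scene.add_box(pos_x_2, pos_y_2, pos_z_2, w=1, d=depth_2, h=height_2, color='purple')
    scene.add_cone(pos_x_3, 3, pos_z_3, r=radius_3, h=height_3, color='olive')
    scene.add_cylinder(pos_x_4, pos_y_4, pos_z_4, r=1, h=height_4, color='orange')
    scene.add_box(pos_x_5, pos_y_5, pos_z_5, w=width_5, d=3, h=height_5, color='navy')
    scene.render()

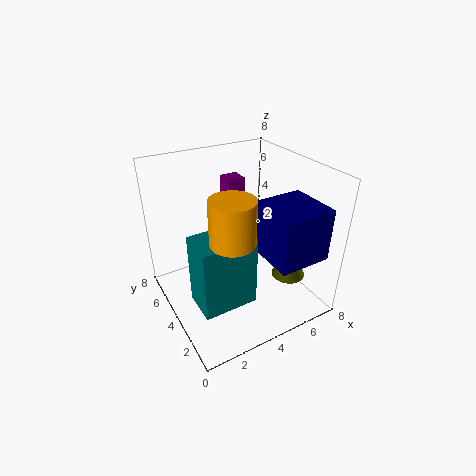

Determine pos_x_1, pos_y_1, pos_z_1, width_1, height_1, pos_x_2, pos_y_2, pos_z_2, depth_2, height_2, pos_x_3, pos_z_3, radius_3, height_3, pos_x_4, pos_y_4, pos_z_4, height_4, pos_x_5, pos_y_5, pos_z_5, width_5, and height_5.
pos_x_1 = 1, pos_y_1 = 2, pos_z_1 = 1, width_1 = 3, height_1 = 4, pos_x_2 = 4, pos_y_2 = 5, pos_z_2 = 5, depth_2 = 1, height_2 = 2, pos_x_3 = 7, pos_z_3 = 1, radius_3 = 1, height_3 = 2, pos_x_4 = 2, pos_y_4 = 1, pos_z_4 = 6, height_4 = 2, pos_x_5 = 5, pos_y_5 = 1, pos_z_5 = 3, width_5 = 3, height_5 = 3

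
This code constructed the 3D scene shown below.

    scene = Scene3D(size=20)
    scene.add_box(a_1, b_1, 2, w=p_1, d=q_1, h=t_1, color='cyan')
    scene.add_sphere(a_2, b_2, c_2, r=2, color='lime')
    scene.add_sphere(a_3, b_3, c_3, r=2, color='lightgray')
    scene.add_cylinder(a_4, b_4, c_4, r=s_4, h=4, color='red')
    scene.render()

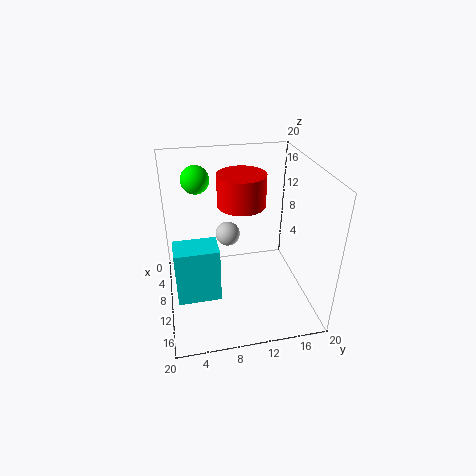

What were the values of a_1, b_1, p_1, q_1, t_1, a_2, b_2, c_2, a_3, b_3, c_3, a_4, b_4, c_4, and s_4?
a_1 = 9; b_1 = 1; p_1 = 4; q_1 = 6; t_1 = 8; a_2 = 5; b_2 = 5; c_2 = 17; a_3 = 2; b_3 = 10; c_3 = 6; a_4 = 12; b_4 = 10; c_4 = 16; s_4 = 3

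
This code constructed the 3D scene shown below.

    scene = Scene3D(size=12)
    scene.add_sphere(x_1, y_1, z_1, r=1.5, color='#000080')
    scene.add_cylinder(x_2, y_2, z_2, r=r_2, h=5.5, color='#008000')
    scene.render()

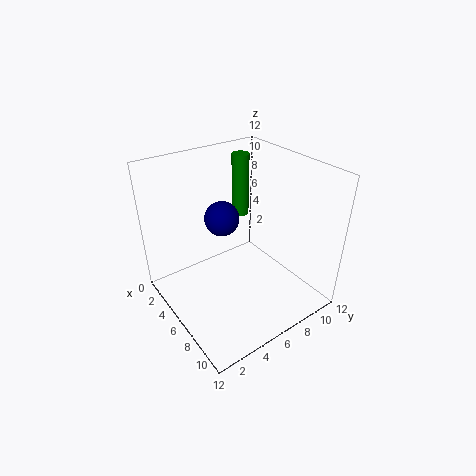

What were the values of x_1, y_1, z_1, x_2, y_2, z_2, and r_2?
x_1 = 4, y_1 = 5.75, z_1 = 7, x_2 = 3.25, y_2 = 8.25, z_2 = 6.5, r_2 = 0.75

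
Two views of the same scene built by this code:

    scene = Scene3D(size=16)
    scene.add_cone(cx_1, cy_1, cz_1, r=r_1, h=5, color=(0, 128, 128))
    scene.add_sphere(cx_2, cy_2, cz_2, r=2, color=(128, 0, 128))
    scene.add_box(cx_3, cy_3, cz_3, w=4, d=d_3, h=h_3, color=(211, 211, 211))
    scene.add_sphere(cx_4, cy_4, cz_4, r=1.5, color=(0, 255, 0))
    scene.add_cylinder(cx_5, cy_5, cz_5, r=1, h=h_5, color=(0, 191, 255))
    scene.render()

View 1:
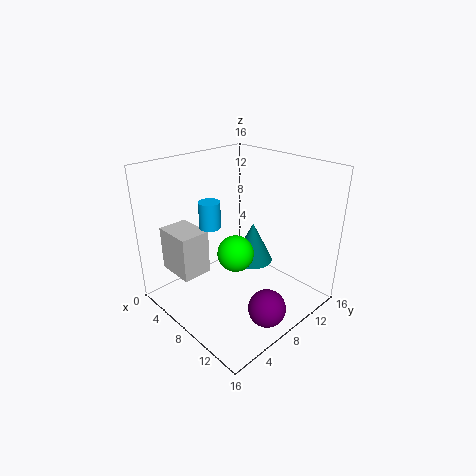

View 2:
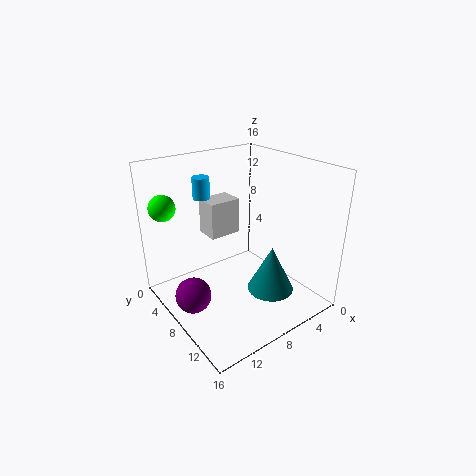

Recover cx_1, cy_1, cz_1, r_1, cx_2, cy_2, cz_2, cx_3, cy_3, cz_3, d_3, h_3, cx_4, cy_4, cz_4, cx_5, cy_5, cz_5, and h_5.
cx_1 = 6.5
cy_1 = 12
cz_1 = 3
r_1 = 2.5
cx_2 = 13.5
cy_2 = 7
cz_2 = 2
cx_3 = 4.5
cy_3 = 0.5
cz_3 = 6
d_3 = 3
h_3 = 4.5
cx_4 = 14
cy_4 = 2
cz_4 = 11
cx_5 = 9.5
cy_5 = 3
cz_5 = 11.5
h_5 = 2.5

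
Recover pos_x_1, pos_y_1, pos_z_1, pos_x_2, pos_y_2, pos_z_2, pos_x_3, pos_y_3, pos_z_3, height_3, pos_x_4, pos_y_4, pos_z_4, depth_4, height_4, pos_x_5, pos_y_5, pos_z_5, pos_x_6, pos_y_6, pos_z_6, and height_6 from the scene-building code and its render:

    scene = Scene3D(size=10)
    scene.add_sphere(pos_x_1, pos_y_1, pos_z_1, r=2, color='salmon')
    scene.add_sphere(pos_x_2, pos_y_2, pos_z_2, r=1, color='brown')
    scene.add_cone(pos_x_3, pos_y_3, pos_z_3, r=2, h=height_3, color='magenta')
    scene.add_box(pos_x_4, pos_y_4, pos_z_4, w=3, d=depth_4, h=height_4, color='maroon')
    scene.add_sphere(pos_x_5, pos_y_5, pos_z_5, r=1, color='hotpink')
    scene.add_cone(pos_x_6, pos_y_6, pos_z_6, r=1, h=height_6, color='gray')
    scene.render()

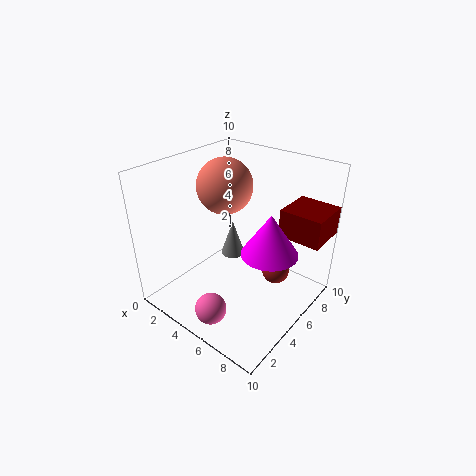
pos_x_1 = 3, pos_y_1 = 6, pos_z_1 = 8, pos_x_2 = 7, pos_y_2 = 7, pos_z_2 = 2, pos_x_3 = 7, pos_y_3 = 6, pos_z_3 = 4, height_3 = 3, pos_x_4 = 7, pos_y_4 = 7, pos_z_4 = 5, depth_4 = 3, height_4 = 2, pos_x_5 = 6, pos_y_5 = 1, pos_z_5 = 2, pos_x_6 = 2, pos_y_6 = 8, pos_z_6 = 1, height_6 = 3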